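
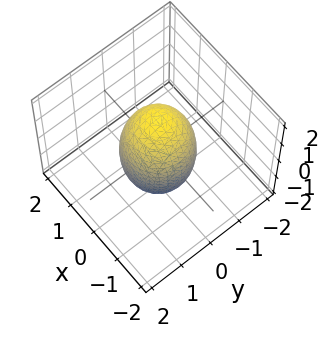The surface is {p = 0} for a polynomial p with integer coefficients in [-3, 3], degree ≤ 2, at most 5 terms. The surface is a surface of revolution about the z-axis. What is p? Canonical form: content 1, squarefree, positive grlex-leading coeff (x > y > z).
1. deg p = 2. A generic line meets the surface in up to 2 points.
2. Symmetries: every cross-section ⟂ z is a circle, so x, y appear only via x² + y².
3. Against the integer gridlines: a circular section at z = 0 has radius exactly 1; among the integer gridlines, it crosses the y-axis at y ∈ {-1, 1}; the x-axis gridline crossings are at x ∈ {-1, 1}.
4. Assembling these constraints gives the stated polynomial.

3*x^2 + 3*y^2 + z^2 - 3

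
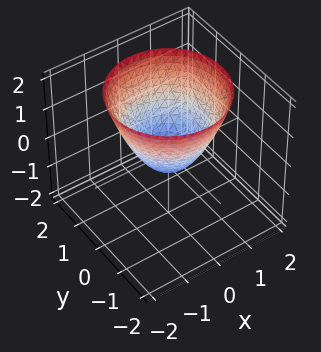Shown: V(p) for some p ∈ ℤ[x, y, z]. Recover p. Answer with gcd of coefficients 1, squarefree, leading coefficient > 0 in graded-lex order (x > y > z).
2*x^2 + 2*y^2 - 2*z - 1

(a) Degree: no degree-1 surface has this shape, so deg p = 2.
(b) Symmetries: every cross-section ⟂ z is a circle, so x, y appear only via x² + y².
(c) From the visible intercepts: a circular section at z = 2 has radius between 1 and 2.
(d) Solving for integer coefficients yields p as stated.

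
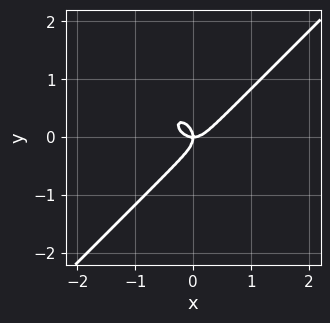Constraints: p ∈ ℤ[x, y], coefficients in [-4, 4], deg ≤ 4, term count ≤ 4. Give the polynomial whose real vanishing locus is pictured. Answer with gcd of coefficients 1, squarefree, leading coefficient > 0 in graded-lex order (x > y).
The degree is 3 — the shape is more complex than any degree-2 curve.
Observable constraints: it meets the y-axis at y = 0 (among the integer gridlines); one x-axis crossing is at x = 0.
Solving for integer coefficients yields p as stated.

2*x^3 - 2*y^3 - x*y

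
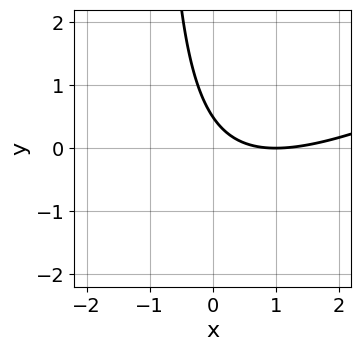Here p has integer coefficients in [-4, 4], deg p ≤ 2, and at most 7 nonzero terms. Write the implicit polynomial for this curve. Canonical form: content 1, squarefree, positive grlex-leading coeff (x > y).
x^2 - 2*x*y - 2*x - 2*y + 1

Degree: the shape is more complex than any degree-1 curve, so deg p = 2.
From the axis intercepts and sections: it meets the x-axis at x = 1 (among the integer gridlines).
Solving for integer coefficients yields p as stated.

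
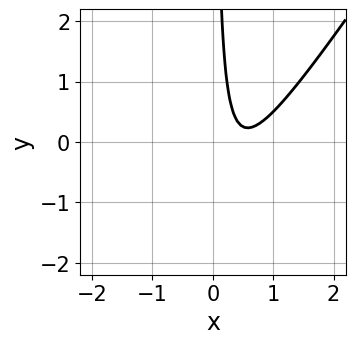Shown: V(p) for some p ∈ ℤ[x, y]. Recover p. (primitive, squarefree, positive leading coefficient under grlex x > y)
3*x^2 - 2*x*y - 3*x + 1

Degree: a generic line meets the curve in up to 2 points, so deg p = 2.
From the visible intercepts: it misses every integer gridline on the x-axis; no y-intercept at any integer in the box.
These observations pin down the coefficients.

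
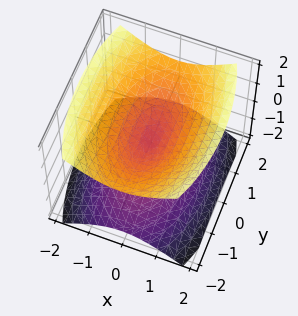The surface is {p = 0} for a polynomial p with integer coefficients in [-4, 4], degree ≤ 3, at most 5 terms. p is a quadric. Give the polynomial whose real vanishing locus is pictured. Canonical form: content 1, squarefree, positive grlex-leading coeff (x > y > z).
3*x^2 + y^2 - 3*z^2

First, the picture has 2 separate pieces.
Next, degree: a double cone through the origin; a quadric, so deg p = 2.
Next, symmetries: the z ↦ −z reflection is a symmetry, so z appears only in even powers; mirror symmetry x ↦ −x ⇒ only even powers of x; the y ↦ −y reflection is a symmetry, so y appears only in even powers.
Then, reading off the gridlines: it crosses the z-axis at the gridline z = 0; one x-axis crossing is at x = 0.
Finally, putting this together gives p.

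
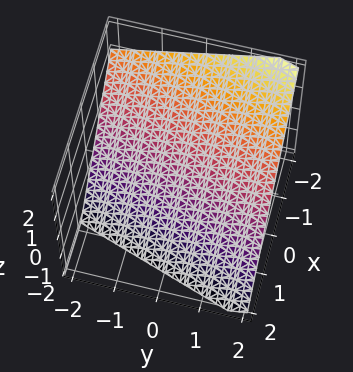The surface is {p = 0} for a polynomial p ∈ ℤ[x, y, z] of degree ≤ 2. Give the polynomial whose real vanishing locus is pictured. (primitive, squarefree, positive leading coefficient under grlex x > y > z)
3*x - y + 3*z + 2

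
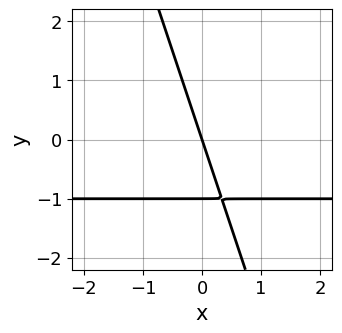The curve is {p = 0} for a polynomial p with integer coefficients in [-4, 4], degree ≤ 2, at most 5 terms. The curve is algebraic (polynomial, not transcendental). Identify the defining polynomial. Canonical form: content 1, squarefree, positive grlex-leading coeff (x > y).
3*x*y + y^2 + 3*x + y

1. Degree: no degree-1 curve has this shape, so deg p = 2.
2. Observable constraints: the y-axis gridline crossings are at y ∈ {-1, 0}; it crosses the x-axis at the gridline x = 0.
3. Solving for integer coefficients yields p as stated.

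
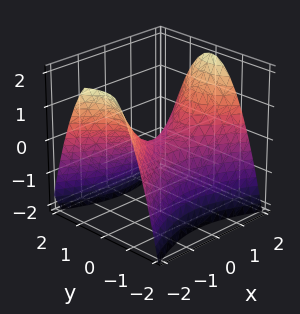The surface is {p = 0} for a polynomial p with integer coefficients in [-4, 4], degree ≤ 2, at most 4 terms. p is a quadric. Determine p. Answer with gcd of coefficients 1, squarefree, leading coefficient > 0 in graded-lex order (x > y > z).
The degree is 2 — a hyperbolic paraboloid; a quadric.
Symmetries: it's symmetric under y → −y, forcing even powers of y; the x ↦ −x reflection is a symmetry, so x appears only in even powers.
Against the integer gridlines: one x-axis crossing is at x = 0; it crosses the y-axis at the gridline y = 0.
Assembling these constraints gives the stated polynomial.

x^2 - 2*y^2 - 2*z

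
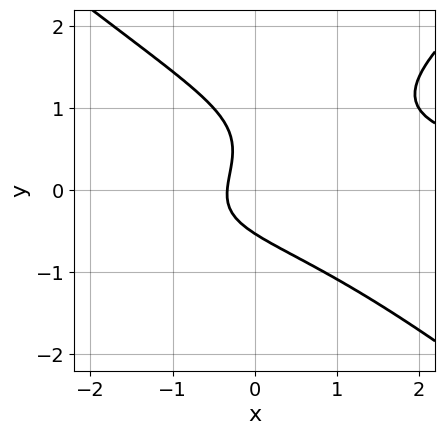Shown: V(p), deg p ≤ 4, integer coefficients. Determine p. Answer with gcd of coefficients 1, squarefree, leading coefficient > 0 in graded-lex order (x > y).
Degree: no degree-2 curve has this shape, so deg p = 3.
Matching integer coefficients to the picture gives p.

2*x^2*y - 3*y^3 + 2*y^2 - 3*x - 1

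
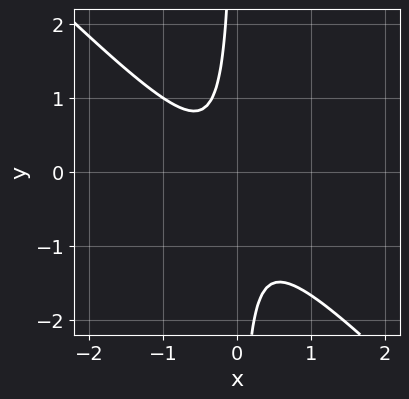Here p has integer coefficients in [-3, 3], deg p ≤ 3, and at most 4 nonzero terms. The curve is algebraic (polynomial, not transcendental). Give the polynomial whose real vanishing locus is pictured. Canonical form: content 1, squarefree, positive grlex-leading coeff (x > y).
(a) Degree: no degree-1 curve has this shape, so deg p = 2.
(b) From the axis intercepts and sections: no y-intercept at any integer in the box; the curve avoids every integer x-axis point in the box.
(c) Solving for integer coefficients yields p as stated.

3*x^2 + 3*x*y + x + 1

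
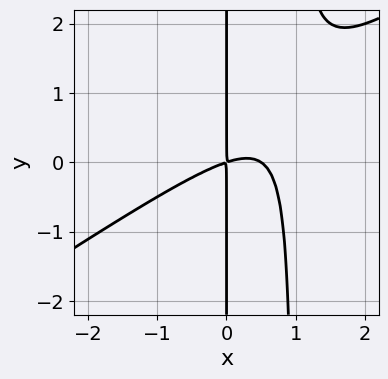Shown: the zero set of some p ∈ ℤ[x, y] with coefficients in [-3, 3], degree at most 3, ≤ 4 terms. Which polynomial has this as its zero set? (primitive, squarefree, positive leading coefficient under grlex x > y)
Degree: the shape is more complex than any degree-2 curve, so deg p = 3.
Reading off the gridlines: the visible y-axis segment lies entirely on the curve.
Matching integer coefficients to the picture gives p.

2*x^3 - 3*x^2*y - x^2 + 3*x*y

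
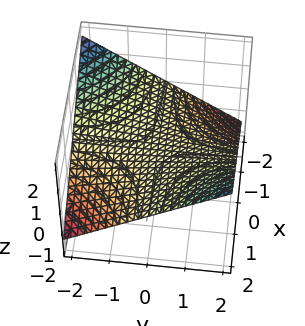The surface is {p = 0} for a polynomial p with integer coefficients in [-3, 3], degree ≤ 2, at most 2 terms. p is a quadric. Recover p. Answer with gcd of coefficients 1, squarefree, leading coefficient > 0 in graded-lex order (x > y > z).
First, deg p = 2. A hyperbolic paraboloid; a quadric.
Next, from the axis intercepts and sections: every point of the y-axis in the box is on the surface; the visible x-axis segment lies entirely on the surface; it meets the z-axis at z = 0 (among the integer gridlines).
Finally, solving for integer coefficients yields p as stated.

x*y - 3*z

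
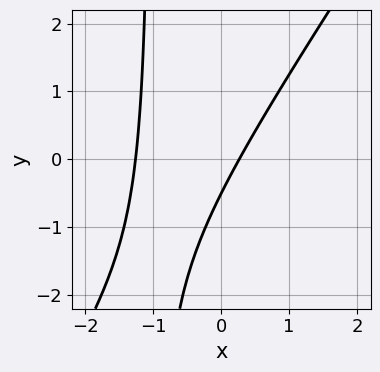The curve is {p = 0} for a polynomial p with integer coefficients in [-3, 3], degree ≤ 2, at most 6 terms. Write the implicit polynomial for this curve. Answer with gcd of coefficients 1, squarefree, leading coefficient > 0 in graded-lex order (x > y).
First, degree: the shape is more complex than any degree-1 curve, so deg p = 2.
Finally, matching integer coefficients to the picture gives p.

3*x^2 - 2*x*y + 3*x - 2*y - 1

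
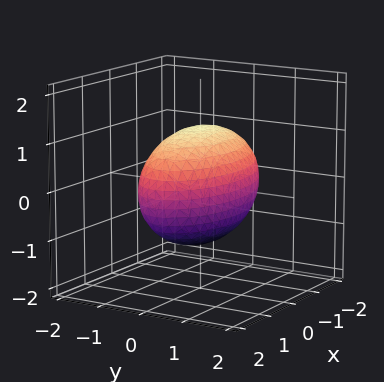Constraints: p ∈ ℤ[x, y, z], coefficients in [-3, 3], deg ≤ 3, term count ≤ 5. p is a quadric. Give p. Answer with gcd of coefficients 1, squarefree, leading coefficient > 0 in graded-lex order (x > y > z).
x^2 + 3*y^2 + 2*z^2 - 3

First, degree: bounded and convex; a quadric, so deg p = 2.
Next, symmetries: mirror symmetry x ↦ −x ⇒ only even powers of x; the z ↦ −z reflection is a symmetry, so z appears only in even powers; mirror symmetry y ↦ −y ⇒ only even powers of y.
Then, against the integer gridlines: the y-axis gridline crossings are at y ∈ {-1, 1}.
Finally, assembling these constraints gives the stated polynomial.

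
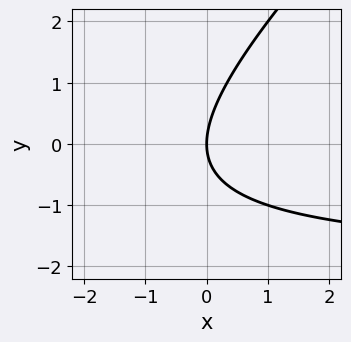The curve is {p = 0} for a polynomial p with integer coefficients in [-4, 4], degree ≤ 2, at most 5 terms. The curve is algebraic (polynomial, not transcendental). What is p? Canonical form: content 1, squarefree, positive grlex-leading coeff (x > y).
The degree is 2 — a generic line meets the curve in up to 2 points.
Reading off the gridlines: it crosses the x-axis at the gridline x = 0; it crosses the y-axis at the gridline y = 0.
Solving for integer coefficients yields p as stated.

x*y - y^2 + 2*x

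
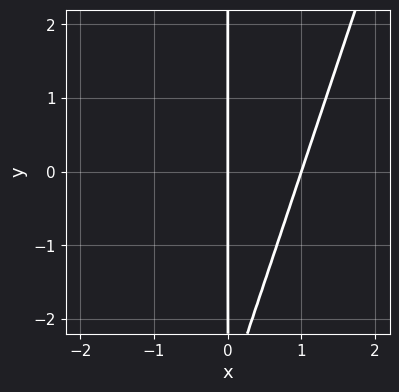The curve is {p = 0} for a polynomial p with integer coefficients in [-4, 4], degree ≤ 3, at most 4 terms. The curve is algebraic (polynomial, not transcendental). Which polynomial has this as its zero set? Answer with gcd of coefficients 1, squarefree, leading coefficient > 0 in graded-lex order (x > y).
1. Degree: a generic line meets the curve in up to 2 points, so deg p = 2.
2. From the visible intercepts: the x-axis gridline crossings are at x ∈ {0, 1}; the visible y-axis segment lies entirely on the curve.
3. Solving for integer coefficients yields p as stated.

3*x^2 - x*y - 3*x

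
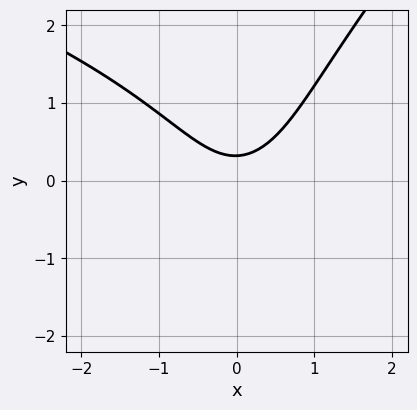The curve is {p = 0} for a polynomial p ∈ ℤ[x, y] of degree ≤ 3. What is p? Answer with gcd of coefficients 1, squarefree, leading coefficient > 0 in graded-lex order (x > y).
Degree: a generic line meets the curve in up to 3 points, so deg p = 3.
Against the integer gridlines: the curve avoids every integer x-axis point in the box.
Putting this together gives p.

x*y^2 - y^3 + 3*x^2 - 3*y + 1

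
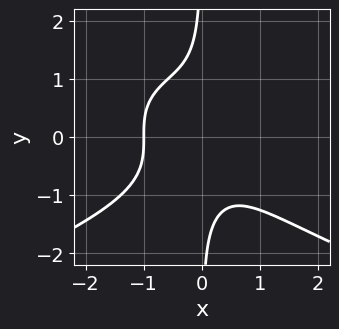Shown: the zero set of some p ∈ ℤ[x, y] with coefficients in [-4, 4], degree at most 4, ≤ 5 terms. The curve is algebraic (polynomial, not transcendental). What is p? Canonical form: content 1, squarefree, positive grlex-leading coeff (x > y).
3*x*y^3 + 3*x^3 + x^2 + 2

1. deg p = 4.
2. Reading off the gridlines: one x-axis crossing is at x = -1; it misses every integer gridline on the y-axis.
3. Solving for integer coefficients yields p as stated.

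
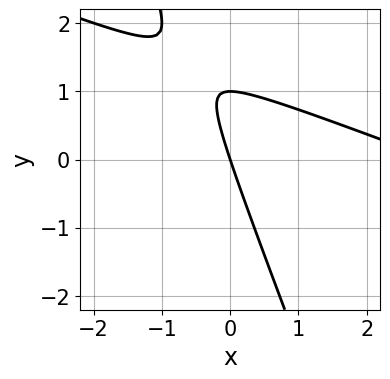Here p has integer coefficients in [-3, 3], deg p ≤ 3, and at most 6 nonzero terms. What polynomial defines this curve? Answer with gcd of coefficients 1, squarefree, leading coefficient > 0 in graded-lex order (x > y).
deg p = 2. The shape is more complex than any degree-1 curve.
Against the integer gridlines: the y-axis gridline crossings are at y ∈ {0, 1}; it meets the x-axis at x = 0 (among the integer gridlines).
Solving for integer coefficients yields p as stated.

x^2 + 3*x*y + y^2 - 3*x - y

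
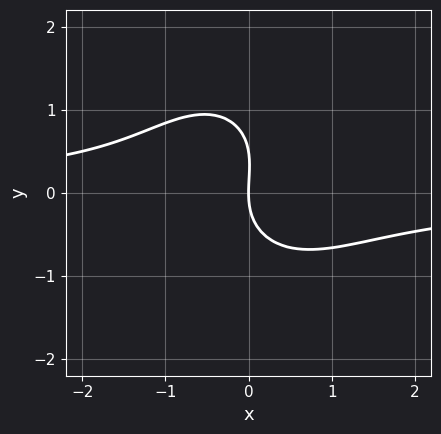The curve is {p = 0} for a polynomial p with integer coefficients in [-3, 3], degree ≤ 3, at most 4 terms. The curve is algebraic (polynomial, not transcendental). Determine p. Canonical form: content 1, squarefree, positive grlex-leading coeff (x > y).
3*x^2*y + 2*y^3 - y^2 + 3*x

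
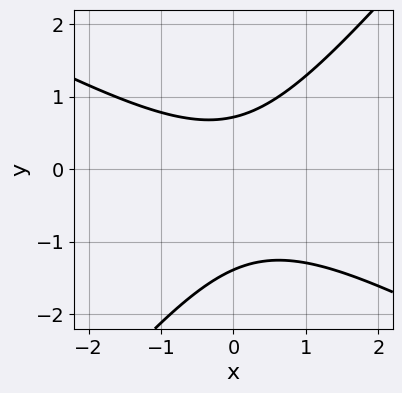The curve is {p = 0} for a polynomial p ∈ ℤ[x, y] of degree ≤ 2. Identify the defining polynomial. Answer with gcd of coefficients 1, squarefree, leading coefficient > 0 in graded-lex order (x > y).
1. Degree: the shape is more complex than any degree-1 curve, so deg p = 2.
2. From the visible intercepts: the curve avoids every integer x-axis point in the box.
3. Putting this together gives p.

2*x^2 + 2*x*y - 3*y^2 - 2*y + 3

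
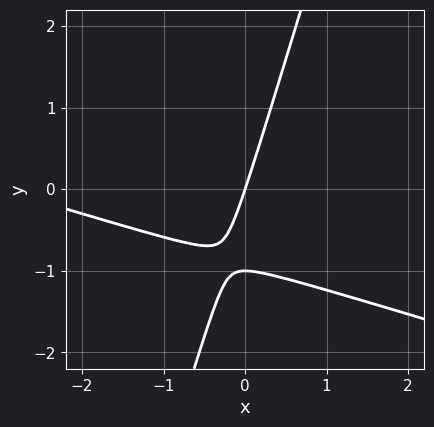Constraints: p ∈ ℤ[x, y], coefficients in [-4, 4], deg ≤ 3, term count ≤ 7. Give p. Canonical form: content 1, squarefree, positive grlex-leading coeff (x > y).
x^2 + 3*x*y - y^2 + 3*x - y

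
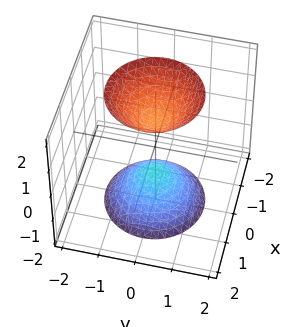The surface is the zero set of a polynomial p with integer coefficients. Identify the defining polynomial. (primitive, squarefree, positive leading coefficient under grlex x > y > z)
2*x^2 + 2*y^2 - z^2 + 1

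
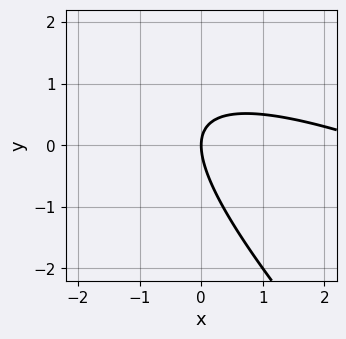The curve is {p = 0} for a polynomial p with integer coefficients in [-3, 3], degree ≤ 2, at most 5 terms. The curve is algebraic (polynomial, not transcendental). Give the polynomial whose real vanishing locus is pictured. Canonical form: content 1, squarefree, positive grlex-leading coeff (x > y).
x^2 + 3*x*y + 2*y^2 - 3*x

First, deg p = 2.
Then, checking where it meets the axes: it meets the x-axis at x = 0 (among the integer gridlines); one y-axis crossing is at y = 0.
Finally, solving for integer coefficients yields p as stated.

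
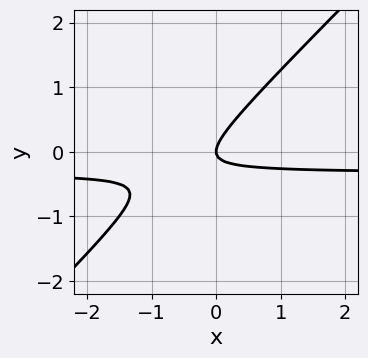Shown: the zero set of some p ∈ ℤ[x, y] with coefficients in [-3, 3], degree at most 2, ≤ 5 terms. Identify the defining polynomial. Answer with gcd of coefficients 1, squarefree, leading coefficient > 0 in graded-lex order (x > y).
1. Degree: a generic line meets the curve in up to 2 points, so deg p = 2.
2. From the axis intercepts and sections: one y-axis crossing is at y = 0; it crosses the x-axis at the gridline x = 0.
3. These observations pin down the coefficients.

3*x*y - 3*y^2 + x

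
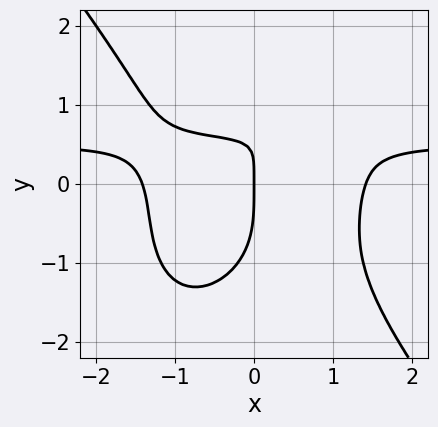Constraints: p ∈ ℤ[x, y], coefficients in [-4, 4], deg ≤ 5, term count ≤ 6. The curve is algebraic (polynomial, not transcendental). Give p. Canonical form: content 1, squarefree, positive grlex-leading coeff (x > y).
2*x^3*y + y^4 - x^3 - 3*x*y + 2*x

1. deg p = 4. A generic line meets the curve in up to 4 points.
2. Checking where it meets the axes: one x-axis crossing is at x = 0; it crosses the y-axis at the gridline y = 0.
3. Fitting integer coefficients to these (and the overall shape) gives p.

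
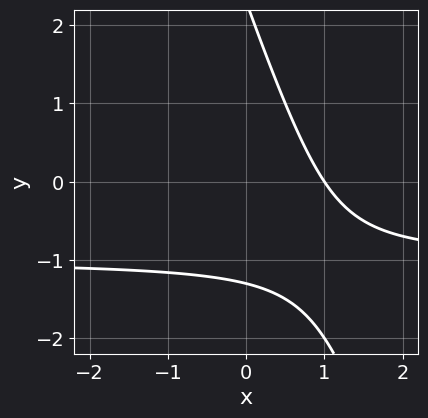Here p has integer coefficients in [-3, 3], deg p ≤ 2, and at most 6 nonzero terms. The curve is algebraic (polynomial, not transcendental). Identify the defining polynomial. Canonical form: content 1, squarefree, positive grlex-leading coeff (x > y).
3*x*y + y^2 + 3*x - y - 3

First, deg p = 2.
Next, observable constraints: one x-axis crossing is at x = 1.
Finally, the integer polynomial consistent with all of this is the stated p.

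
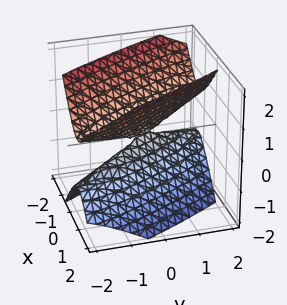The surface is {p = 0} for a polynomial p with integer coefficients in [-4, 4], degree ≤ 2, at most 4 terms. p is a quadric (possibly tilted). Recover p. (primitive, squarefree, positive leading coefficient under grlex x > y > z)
1. The picture has 2 separate pieces.
2. deg p = 2.
3. From the visible intercepts: it crosses the z-axis at the gridline z = 0; it crosses the y-axis at the gridline y = 0; one x-axis crossing is at x = 0.
4. Assembling these constraints gives the stated polynomial.

3*x^2 + 3*x*y + y^2 - 2*z^2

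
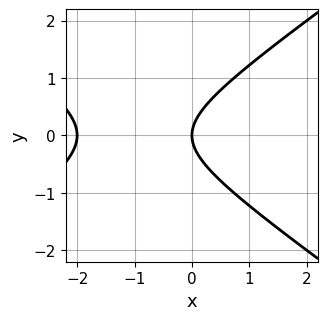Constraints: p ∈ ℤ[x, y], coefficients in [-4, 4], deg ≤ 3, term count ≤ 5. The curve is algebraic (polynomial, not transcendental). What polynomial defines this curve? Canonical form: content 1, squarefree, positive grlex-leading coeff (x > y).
1. Degree: a generic line meets the curve in up to 2 points, so deg p = 2.
2. Symmetries: it's symmetric under y → −y, forcing even powers of y.
3. Observable constraints: among the integer gridlines, it crosses the x-axis at x ∈ {-2, 0}; it crosses the y-axis at the gridline y = 0.
4. Solving for integer coefficients yields p as stated.

x^2 - 2*y^2 + 2*x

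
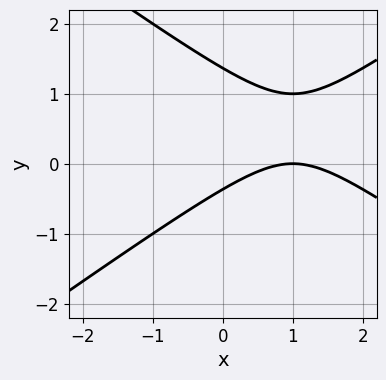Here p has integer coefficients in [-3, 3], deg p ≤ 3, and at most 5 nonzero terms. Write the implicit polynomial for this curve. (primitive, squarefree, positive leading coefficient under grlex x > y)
x^2 - 2*y^2 - 2*x + 2*y + 1

The degree is 2 — a generic line meets the curve in up to 2 points.
From the visible intercepts: one x-axis crossing is at x = 1.
Assembling these constraints gives the stated polynomial.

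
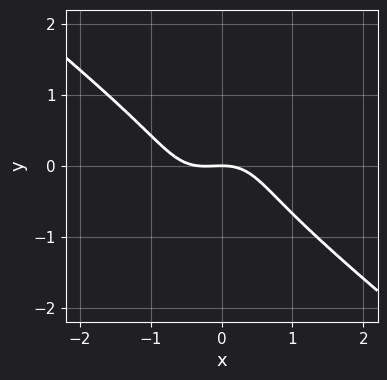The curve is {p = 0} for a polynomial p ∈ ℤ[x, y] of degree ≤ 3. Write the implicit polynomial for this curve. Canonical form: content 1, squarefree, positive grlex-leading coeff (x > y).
3*x^3 - 3*x*y^2 + 2*y^3 + x^2 + 3*y

First, deg p = 3.
Then, observable constraints: it meets the x-axis at x = 0 (among the integer gridlines); it crosses the y-axis at the gridline y = 0.
Finally, putting this together gives p.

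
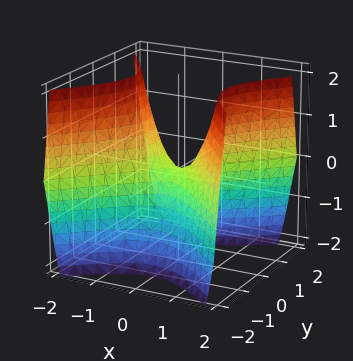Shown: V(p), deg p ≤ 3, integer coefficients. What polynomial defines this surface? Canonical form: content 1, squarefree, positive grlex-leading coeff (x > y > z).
3*x^2 - 3*y^2 - 2*z

(a) The degree is 2 — a hyperbolic paraboloid; a quadric.
(b) Symmetries: it's symmetric under y → −y, forcing even powers of y; it's symmetric under x → −x, forcing even powers of x.
(c) Observable constraints: it meets the y-axis at y = 0 (among the integer gridlines); one x-axis crossing is at x = 0; it meets the z-axis at z = 0 (among the integer gridlines).
(d) Together with the visible shape, these determine p as stated.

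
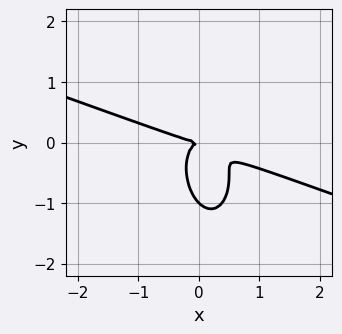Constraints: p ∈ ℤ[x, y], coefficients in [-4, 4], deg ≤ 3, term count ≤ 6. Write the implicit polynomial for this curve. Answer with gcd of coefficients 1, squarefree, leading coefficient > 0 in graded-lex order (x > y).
First, deg p = 3.
Next, reading off the gridlines: the y-axis gridline crossings are at y ∈ {-1, 0}; one x-axis crossing is at x = 0.
Finally, putting this together gives p.

x^3 + 3*x^2*y + x*y^2 + y^3 + y^2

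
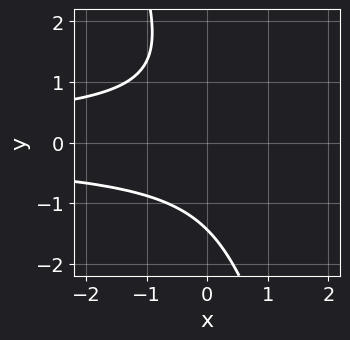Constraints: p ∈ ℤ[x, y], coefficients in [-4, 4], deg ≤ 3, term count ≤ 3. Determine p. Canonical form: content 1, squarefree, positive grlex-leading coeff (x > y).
(a) deg p = 3.
(b) Checking where it meets the axes: no x-intercept at any integer in the box.
(c) Fitting integer coefficients to these (and the overall shape) gives p.

3*x*y^2 + y^3 + 3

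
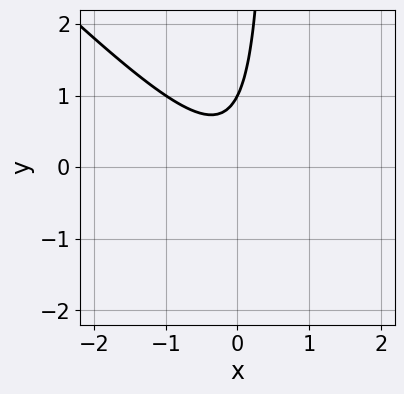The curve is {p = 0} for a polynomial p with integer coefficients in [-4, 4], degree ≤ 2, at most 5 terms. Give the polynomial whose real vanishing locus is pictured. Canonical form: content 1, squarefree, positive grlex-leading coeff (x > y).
1. Degree: no degree-1 curve has this shape, so deg p = 2.
2. From the visible intercepts: it crosses the y-axis at the gridline y = 1; no x-intercept at any integer in the box.
3. Fitting integer coefficients to these (and the overall shape) gives p.

2*x^2 + 2*x*y - y + 1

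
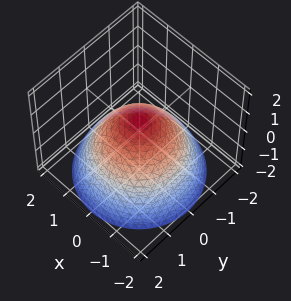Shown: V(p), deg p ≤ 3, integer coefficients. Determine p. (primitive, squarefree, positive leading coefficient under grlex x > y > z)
(a) Degree: a generic line meets the surface in up to 2 points, so deg p = 2.
(b) Symmetries: the z-axis is an axis of rotation, so x and y enter only as x² + y².
(c) Against the integer gridlines: a circular section at z = 0 has radius exactly 1; the x-axis gridline crossings are at x ∈ {-1, 1}.
(d) Solving for integer coefficients yields p as stated. Check: (0, 1, 0) on the y-axis lies on the surface, and p(0, 1, 0) = 0. ✓

2*x^2 + 2*y^2 + 3*z - 2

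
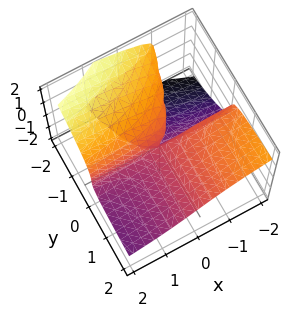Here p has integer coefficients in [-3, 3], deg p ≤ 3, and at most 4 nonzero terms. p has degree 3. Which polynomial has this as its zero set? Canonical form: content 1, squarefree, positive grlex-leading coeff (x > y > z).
(a) The degree is 3 — no degree-2 surface has this shape.
(b) From the axis intercepts and sections: the visible x-axis segment lies entirely on the surface; every point of the y-axis in the box is on the surface.
(c) Putting this together gives p.

2*z^3 + 2*x*y + 3*y*z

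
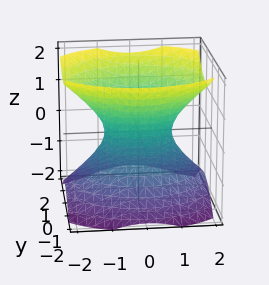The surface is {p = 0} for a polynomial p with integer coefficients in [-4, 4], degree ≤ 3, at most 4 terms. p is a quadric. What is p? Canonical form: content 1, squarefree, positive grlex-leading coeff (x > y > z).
2*x^2 + 3*y^2 - 3*z^2 - 2

deg p = 2. An hourglass — one-sheet hyperboloid; a quadric.
Symmetries: it's symmetric under y → −y, forcing even powers of y; mirror symmetry z ↦ −z ⇒ only even powers of z; it's symmetric under x → −x, forcing even powers of x.
Against the integer gridlines: the surface avoids every integer z-axis point in the box; the x-axis gridline crossings are at x ∈ {-1, 1}.
Together with the visible shape, these determine p as stated.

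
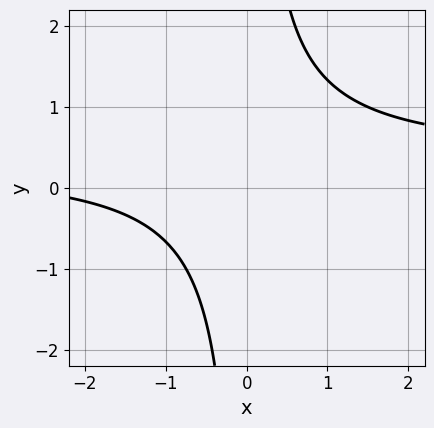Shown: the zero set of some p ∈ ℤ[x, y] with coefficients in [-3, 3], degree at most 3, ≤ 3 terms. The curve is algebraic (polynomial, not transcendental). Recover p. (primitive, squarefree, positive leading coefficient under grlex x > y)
First, the degree is 2 — a generic line meets the curve in up to 2 points.
Then, observable constraints: the curve avoids every integer x-axis point in the box; no y-intercept at any integer in the box.
Finally, solving for integer coefficients yields p as stated.

3*x*y - x - 3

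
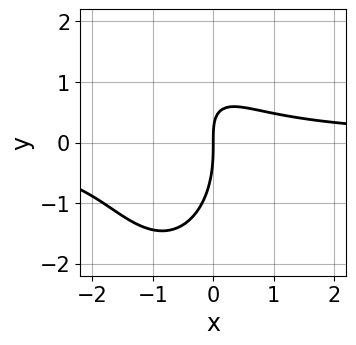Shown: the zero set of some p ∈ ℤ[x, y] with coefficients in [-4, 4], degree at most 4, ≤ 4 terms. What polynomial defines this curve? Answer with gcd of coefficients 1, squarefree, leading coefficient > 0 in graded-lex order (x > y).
3*x^2*y + y^3 + 3*x*y - 3*x

1. Degree: a generic line meets the curve in up to 3 points, so deg p = 3.
2. From the axis intercepts and sections: it crosses the x-axis at the gridline x = 0; one y-axis crossing is at y = 0.
3. Together with the visible shape, these determine p as stated.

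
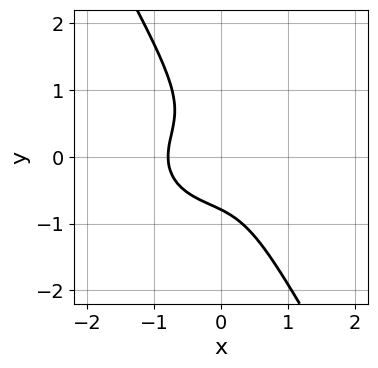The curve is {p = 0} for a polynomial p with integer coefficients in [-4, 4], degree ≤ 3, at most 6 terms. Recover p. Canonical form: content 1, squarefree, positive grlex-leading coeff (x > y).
2*x^3 + 3*x*y^2 + 2*y^3 + 1

First, the degree is 3 — the shape is more complex than any degree-2 curve.
Finally, putting this together gives p.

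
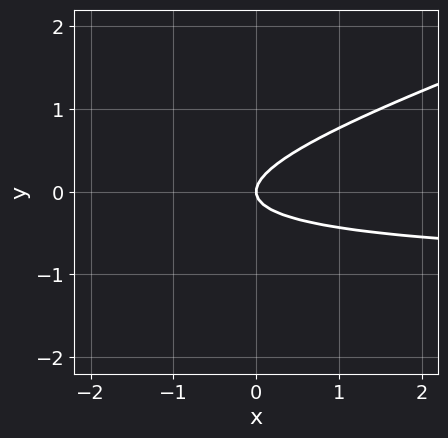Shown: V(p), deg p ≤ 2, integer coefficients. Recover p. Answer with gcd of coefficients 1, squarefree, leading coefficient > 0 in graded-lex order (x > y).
(a) Degree: a generic line meets the curve in up to 2 points, so deg p = 2.
(b) Against the integer gridlines: it crosses the y-axis at the gridline y = 0; one x-axis crossing is at x = 0.
(c) These observations pin down the coefficients.

x*y - 3*y^2 + x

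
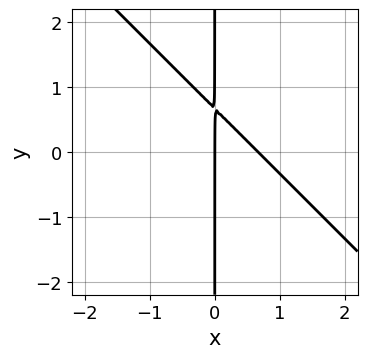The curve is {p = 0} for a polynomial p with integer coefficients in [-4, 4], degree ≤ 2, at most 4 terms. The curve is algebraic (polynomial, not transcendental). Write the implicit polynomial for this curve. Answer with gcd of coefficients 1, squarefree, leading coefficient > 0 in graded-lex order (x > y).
3*x^2 + 3*x*y - 2*x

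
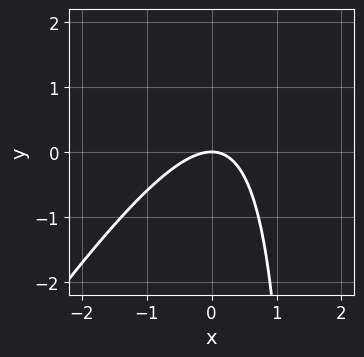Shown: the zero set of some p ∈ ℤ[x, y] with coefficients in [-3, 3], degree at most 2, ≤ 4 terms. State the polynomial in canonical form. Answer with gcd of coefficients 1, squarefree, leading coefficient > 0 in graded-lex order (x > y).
First, deg p = 2. The shape is more complex than any degree-1 curve.
Next, reading off the gridlines: one y-axis crossing is at y = 0; one x-axis crossing is at x = 0.
Finally, matching integer coefficients to the picture gives p.

3*x^2 - 2*x*y + 3*y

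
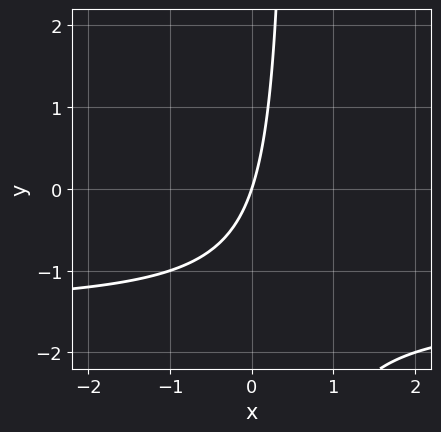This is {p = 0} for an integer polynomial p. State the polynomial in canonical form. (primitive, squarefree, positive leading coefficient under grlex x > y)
deg p = 2. The shape is more complex than any degree-1 curve.
From the visible intercepts: it crosses the y-axis at the gridline y = 0; it crosses the x-axis at the gridline x = 0.
Together with the visible shape, these determine p as stated.

2*x*y + 3*x - y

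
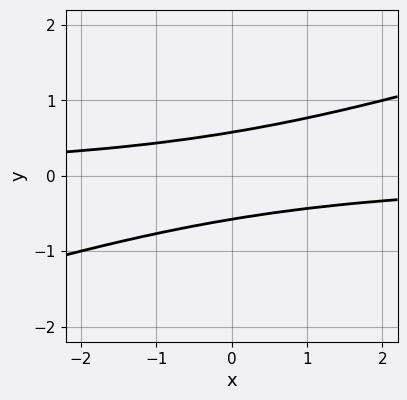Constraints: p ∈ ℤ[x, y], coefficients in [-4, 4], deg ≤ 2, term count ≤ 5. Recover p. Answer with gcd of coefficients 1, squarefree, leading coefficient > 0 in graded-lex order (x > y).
x*y - 3*y^2 + 1

Degree: no degree-1 curve has this shape, so deg p = 2.
Reading off the gridlines: the curve avoids every integer x-axis point in the box.
Putting this together gives p.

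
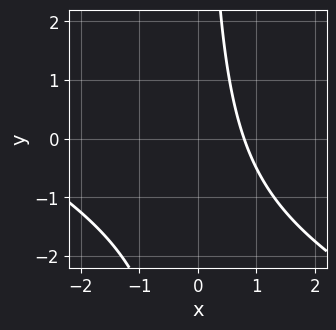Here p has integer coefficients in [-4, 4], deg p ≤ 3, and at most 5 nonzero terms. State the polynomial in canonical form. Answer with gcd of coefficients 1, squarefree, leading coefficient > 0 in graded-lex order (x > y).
(a) deg p = 2.
(b) Reading off the gridlines: the curve avoids every integer y-axis point in the box.
(c) Fitting integer coefficients to these (and the overall shape) gives p.

x^2 + 2*x*y + 3*x - 3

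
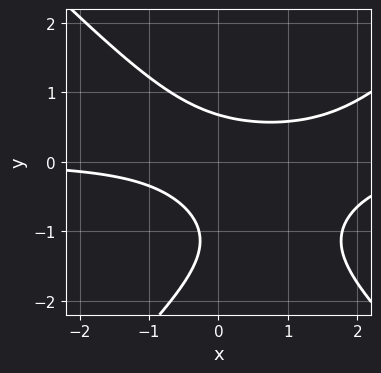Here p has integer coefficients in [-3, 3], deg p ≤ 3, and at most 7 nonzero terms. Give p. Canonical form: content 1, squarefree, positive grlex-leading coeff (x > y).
deg p = 3. No degree-2 curve has this shape.
Checking where it meets the axes: the curve avoids every integer x-axis point in the box.
Matching integer coefficients to the picture gives p.

2*x^2*y - 2*y^3 - 3*x*y - 3*y^2 + 2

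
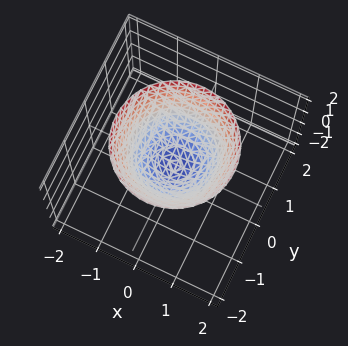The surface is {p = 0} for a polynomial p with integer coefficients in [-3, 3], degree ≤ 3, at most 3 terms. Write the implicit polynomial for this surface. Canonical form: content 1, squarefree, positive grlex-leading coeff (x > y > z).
1. Degree: a single bowl opening along one axis; a quadric, so deg p = 2.
2. Symmetry: every cross-section ⟂ z is a circle, so x, y appear only via x² + y².
3. From the visible intercepts: it crosses the x-axis at the gridline x = 0; a circular section at z = 2 has radius between 1 and 2; it crosses the z-axis at the gridline z = 0.
4. The integer polynomial consistent with all of this is the stated p.

x^2 + y^2 - z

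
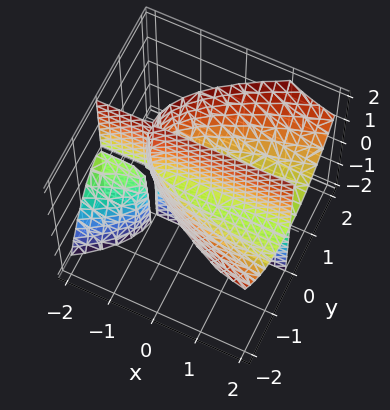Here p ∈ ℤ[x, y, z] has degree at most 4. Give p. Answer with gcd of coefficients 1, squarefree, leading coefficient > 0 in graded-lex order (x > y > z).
The picture has 3 separate pieces. They look like related sheets of one shape, so recover p as a whole.
The degree is 3 — the shape is more complex than any degree-2 surface.
Against the integer gridlines: every point of the z-axis in the box is on the surface; it crosses the y-axis at the gridline y = 0.
The integer polynomial consistent with all of this is the stated p. Check: (-2, 0, 0) on the x-axis lies on the surface, and p(-2, 0, 0) = 0. ✓

x*y*z - y^3 + y*z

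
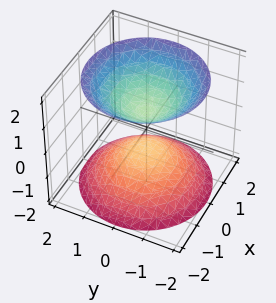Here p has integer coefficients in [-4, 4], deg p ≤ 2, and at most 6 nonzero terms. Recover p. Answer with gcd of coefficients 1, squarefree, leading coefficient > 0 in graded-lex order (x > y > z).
The picture has 2 separate pieces.
Degree: the shape is more complex than any degree-1 surface, so deg p = 2.
By symmetry, every cross-section ⟂ z is a circle, so x, y appear only via x² + y².
Against the integer gridlines: it misses every integer gridline on the y-axis; no x-intercept at any integer in the box; a circular section at z = -2 has radius between 1 and 2.
These observations pin down the coefficients.

2*x^2 + 2*y^2 - 2*z^2 + 1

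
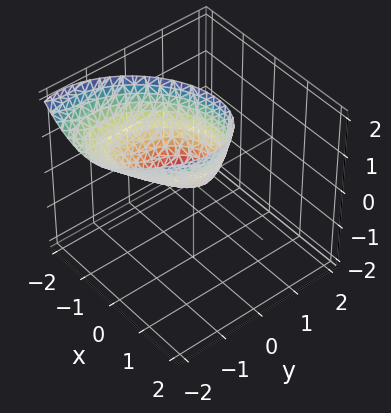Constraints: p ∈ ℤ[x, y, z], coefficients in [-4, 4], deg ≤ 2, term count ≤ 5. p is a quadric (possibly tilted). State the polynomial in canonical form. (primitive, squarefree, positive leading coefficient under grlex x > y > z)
The degree is 2 — a generic line meets the surface in up to 2 points.
From the axis intercepts and sections: it crosses the z-axis at the gridline z = 0; it meets the y-axis at y = 0 (among the integer gridlines); it meets the x-axis at x = 0 (among the integer gridlines).
These observations pin down the coefficients.

3*x^2 - 2*x*y + 3*y^2 + 3*y*z - 2*z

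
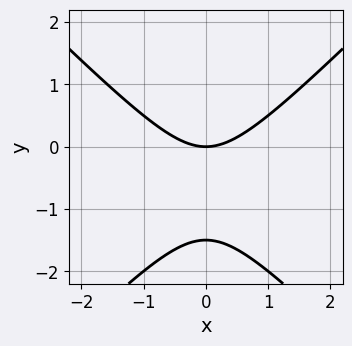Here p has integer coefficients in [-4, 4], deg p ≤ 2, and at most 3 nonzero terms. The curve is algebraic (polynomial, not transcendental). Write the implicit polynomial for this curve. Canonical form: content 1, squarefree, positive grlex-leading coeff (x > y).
2*x^2 - 2*y^2 - 3*y

First, deg p = 2. No degree-1 curve has this shape.
Then, symmetries: it's symmetric under x → −x, forcing even powers of x.
Then, against the integer gridlines: it crosses the x-axis at the gridline x = 0; it meets the y-axis at y = 0 (among the integer gridlines).
Finally, together with the visible shape, these determine p as stated.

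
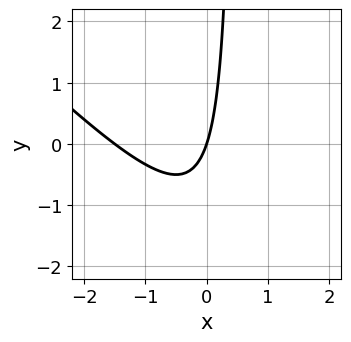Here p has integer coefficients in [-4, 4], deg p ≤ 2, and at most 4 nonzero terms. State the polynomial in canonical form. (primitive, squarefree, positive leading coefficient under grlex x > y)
2*x^2 + 2*x*y + 3*x - y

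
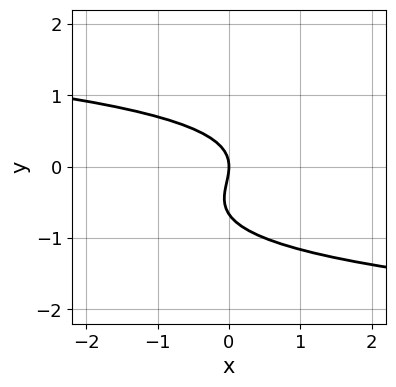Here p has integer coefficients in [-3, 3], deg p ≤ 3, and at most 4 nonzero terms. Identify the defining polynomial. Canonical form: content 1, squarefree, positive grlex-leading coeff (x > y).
First, the degree is 3 — a generic line meets the curve in up to 3 points.
Next, from the axis intercepts and sections: it meets the y-axis at y = 0 (among the integer gridlines); it meets the x-axis at x = 0 (among the integer gridlines).
Finally, putting this together gives p.

3*y^3 + 2*y^2 + 2*x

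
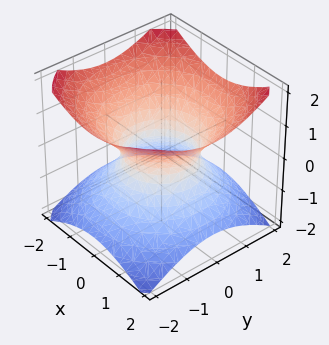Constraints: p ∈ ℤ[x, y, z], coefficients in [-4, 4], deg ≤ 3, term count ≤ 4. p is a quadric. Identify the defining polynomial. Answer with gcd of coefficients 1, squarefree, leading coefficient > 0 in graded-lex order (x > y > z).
First, the degree is 2 — one connected sheet with a waist; a quadric.
Next, symmetries: it's symmetric under z → −z, forcing even powers of z; the surface is invariant under rotation about z: p = q(x² + y², z).
Next, reading off the gridlines: no z-intercept at any integer in the box; a circular section at z = 0 has radius exactly 1; the x-axis gridline crossings are at x ∈ {-1, 1}.
Finally, together with the visible shape, these determine p as stated. Check: (0, 1, 0) on the y-axis lies on the surface, and p(0, 1, 0) = 0. ✓

2*x^2 + 2*y^2 - 3*z^2 - 2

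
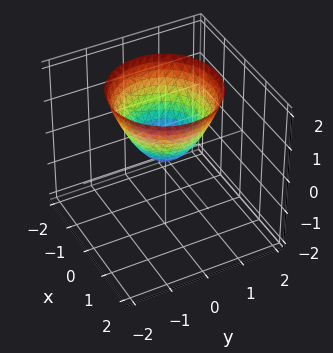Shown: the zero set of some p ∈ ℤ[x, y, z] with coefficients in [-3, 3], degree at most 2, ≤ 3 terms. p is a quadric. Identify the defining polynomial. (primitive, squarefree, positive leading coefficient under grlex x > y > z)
x^2 + y^2 - z

Degree: a paraboloid; a quadric, so deg p = 2.
Symmetries: rotational symmetry about the z-axis ⇒ p depends on x, y only through x² + y².
From the axis intercepts and sections: it meets the z-axis at z = 0 (among the integer gridlines); it crosses the y-axis at the gridline y = 0; it crosses the x-axis at the gridline x = 0; a circular section at z = 1 has radius exactly 1.
The integer polynomial consistent with all of this is the stated p.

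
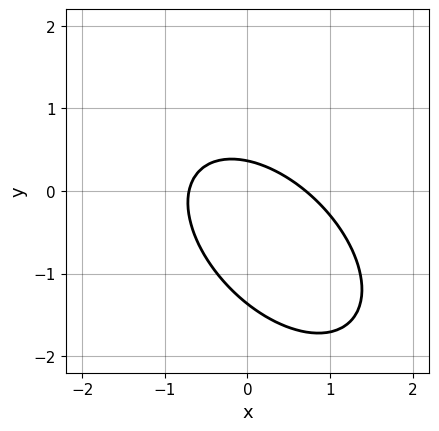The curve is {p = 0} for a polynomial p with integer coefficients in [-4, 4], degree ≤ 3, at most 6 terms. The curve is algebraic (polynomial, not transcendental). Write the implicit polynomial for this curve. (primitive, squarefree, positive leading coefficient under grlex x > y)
(a) Degree: no degree-1 curve has this shape, so deg p = 2.
(b) Matching integer coefficients to the picture gives p.

2*x^2 + 2*x*y + 2*y^2 + 2*y - 1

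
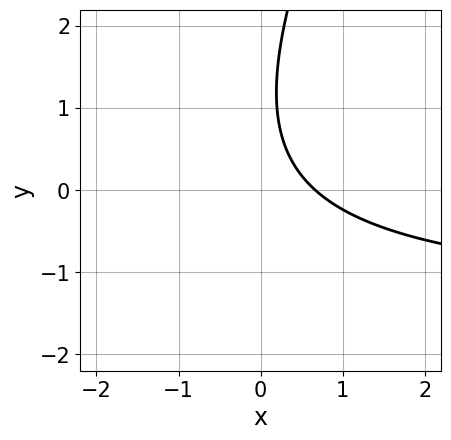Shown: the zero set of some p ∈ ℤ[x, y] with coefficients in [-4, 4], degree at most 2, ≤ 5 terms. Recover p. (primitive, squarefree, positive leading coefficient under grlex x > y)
2*x*y - y^2 + 3*x + 2*y - 2

(a) The degree is 2 — no degree-1 curve has this shape.
(b) From the visible intercepts: the curve avoids every integer y-axis point in the box.
(c) Putting this together gives p.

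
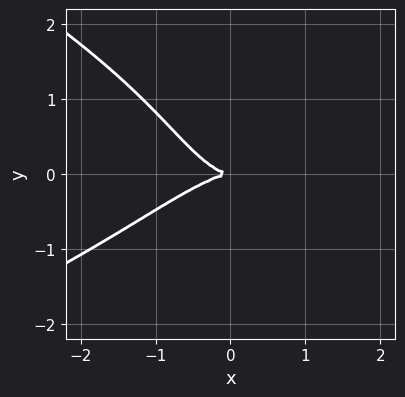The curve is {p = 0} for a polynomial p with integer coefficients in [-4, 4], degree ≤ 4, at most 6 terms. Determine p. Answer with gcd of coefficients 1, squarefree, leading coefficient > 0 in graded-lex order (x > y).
y^4 + x^3 - x^2*y + 2*y^2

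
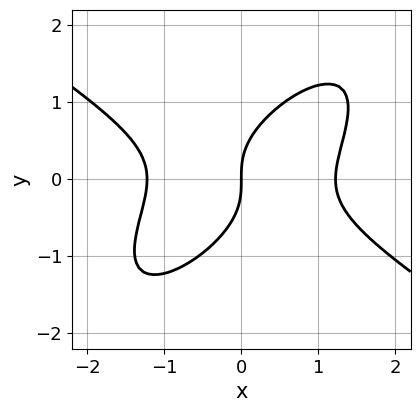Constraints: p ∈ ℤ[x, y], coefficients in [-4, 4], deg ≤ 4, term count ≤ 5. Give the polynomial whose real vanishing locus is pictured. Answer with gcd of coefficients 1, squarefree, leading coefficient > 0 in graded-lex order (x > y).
The degree is 3 — no degree-2 curve has this shape.
From the visible intercepts: one y-axis crossing is at y = 0; one x-axis crossing is at x = 0.
These observations pin down the coefficients.

2*x^3 - 3*x*y^2 + 3*y^3 - 3*x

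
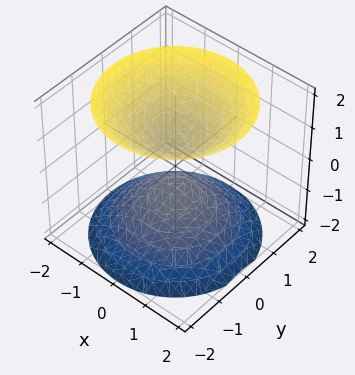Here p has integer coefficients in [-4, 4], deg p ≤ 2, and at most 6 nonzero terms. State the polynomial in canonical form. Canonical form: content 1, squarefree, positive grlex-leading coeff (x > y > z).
2*x^2 + 2*y^2 - 2*z^2 + 1

1. The picture has 2 separate pieces. Treating them together as one polynomial.
2. deg p = 2. The shape is more complex than any degree-1 surface.
3. By symmetry, every cross-section ⟂ z is a circle, so x, y appear only via x² + y².
4. From the axis intercepts and sections: the surface avoids every integer x-axis point in the box; no y-intercept at any integer in the box; a circular section at z = 2 has radius between 1 and 2.
5. Putting this together gives p.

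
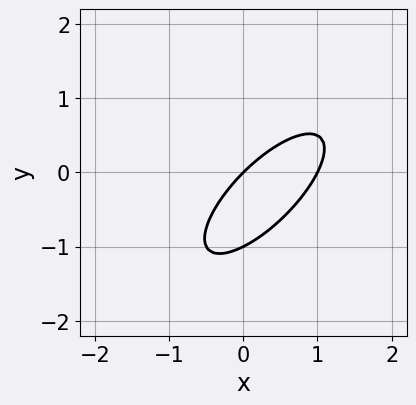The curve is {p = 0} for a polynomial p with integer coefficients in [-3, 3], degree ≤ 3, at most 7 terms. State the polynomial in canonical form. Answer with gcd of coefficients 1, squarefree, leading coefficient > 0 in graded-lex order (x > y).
First, deg p = 2. No degree-1 curve has this shape.
Then, observable constraints: among the integer gridlines, it crosses the y-axis at y ∈ {-1, 0}; the x-axis gridline crossings are at x ∈ {0, 1}.
Finally, these observations pin down the coefficients.

2*x^2 - 3*x*y + 2*y^2 - 2*x + 2*y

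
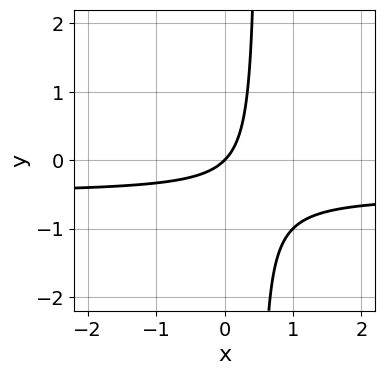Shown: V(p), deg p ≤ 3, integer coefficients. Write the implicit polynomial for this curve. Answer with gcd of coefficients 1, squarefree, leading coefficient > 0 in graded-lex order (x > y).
First, the degree is 2 — a generic line meets the curve in up to 2 points.
Next, checking where it meets the axes: it meets the y-axis at y = 0 (among the integer gridlines); one x-axis crossing is at x = 0.
Finally, the integer polynomial consistent with all of this is the stated p.

2*x*y + x - y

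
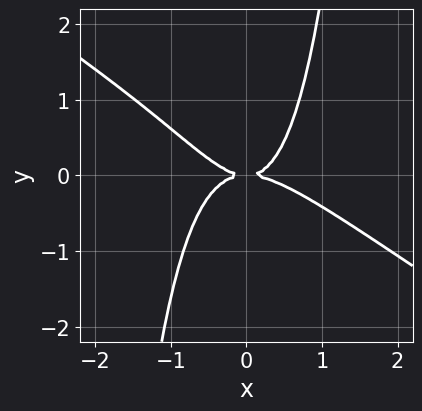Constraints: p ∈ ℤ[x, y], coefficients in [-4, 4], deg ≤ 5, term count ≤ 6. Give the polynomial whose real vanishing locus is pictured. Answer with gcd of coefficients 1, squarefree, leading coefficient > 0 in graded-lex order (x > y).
2*x^4 + 3*x^3*y + x^2*y - 2*y^2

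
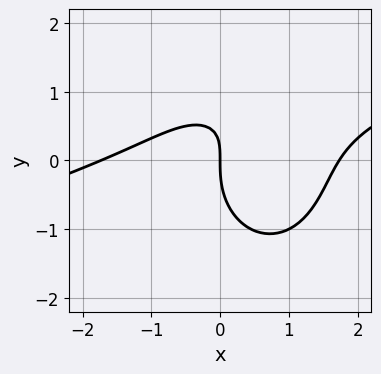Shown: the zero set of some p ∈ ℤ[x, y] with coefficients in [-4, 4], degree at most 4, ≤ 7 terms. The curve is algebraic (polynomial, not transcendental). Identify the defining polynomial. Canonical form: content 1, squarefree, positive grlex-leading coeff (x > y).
x^3 - 3*x^2*y - 2*y^3 + 3*x*y - 3*x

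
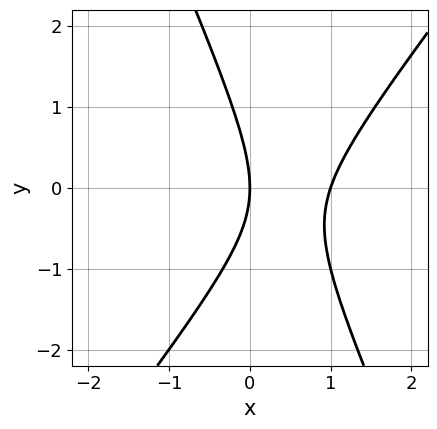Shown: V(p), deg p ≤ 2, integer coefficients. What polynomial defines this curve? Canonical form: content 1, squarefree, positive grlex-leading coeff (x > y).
3*x^2 - x*y - y^2 - 3*x

First, the degree is 2 — no degree-1 curve has this shape.
Next, checking where it meets the axes: one y-axis crossing is at y = 0; among the integer gridlines, it crosses the x-axis at x ∈ {0, 1}.
Finally, these observations pin down the coefficients.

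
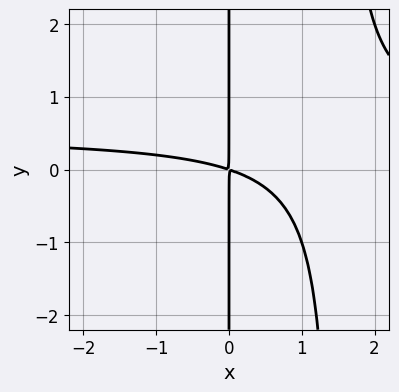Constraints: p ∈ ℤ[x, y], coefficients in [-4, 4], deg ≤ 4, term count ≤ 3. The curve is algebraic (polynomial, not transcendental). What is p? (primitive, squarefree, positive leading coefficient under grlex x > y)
2*x^2*y - x^2 - 3*x*y

First, deg p = 3. A generic line meets the curve in up to 3 points.
Next, against the integer gridlines: the visible y-axis segment lies entirely on the curve.
Finally, the integer polynomial consistent with all of this is the stated p.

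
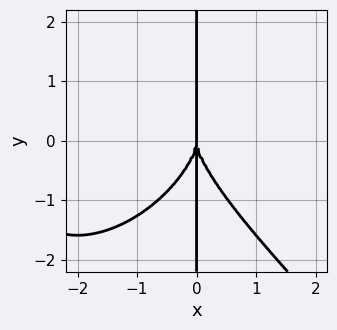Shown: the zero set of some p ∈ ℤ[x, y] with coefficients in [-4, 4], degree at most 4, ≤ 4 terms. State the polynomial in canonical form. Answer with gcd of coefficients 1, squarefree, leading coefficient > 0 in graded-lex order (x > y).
x^4 + x*y^3 + 3*x^3

First, degree: a generic line meets the curve in up to 4 points, so deg p = 4.
Next, reading off the gridlines: every point of the y-axis in the box is on the curve; one x-axis crossing is at x = 0.
Finally, solving for integer coefficients yields p as stated.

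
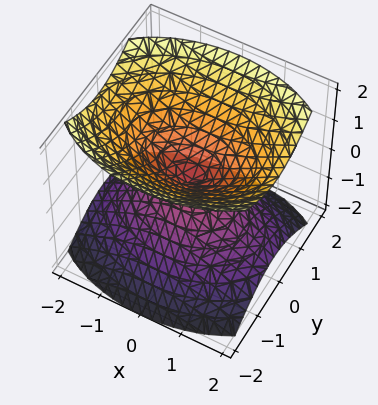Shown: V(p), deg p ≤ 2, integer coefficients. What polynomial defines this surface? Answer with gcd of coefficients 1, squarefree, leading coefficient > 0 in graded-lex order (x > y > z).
1. I count 2 distinct pieces. They look like related sheets of one shape, so recover p as a whole.
2. Degree: two nappes meeting at a single point; a quadric, so deg p = 2.
3. Symmetries: mirror symmetry z ↦ −z ⇒ only even powers of z; the y ↦ −y reflection is a symmetry, so y appears only in even powers; it's symmetric under x → −x, forcing even powers of x.
4. Checking where it meets the axes: it crosses the x-axis at the gridline x = 0; one y-axis crossing is at y = 0; one z-axis crossing is at z = 0.
5. Solving for integer coefficients yields p as stated.

x^2 + 2*y^2 - 2*z^2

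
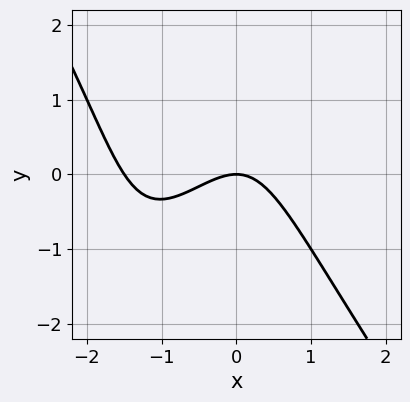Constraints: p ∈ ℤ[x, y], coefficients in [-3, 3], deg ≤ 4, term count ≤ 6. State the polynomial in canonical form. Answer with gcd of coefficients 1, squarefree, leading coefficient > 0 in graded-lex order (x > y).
First, deg p = 3. The shape is more complex than any degree-2 curve.
Then, from the axis intercepts and sections: it crosses the x-axis at the gridline x = 0; it crosses the y-axis at the gridline y = 0.
Finally, matching integer coefficients to the picture gives p.

2*x^3 - x*y^2 + 3*x^2 - y^2 + 3*y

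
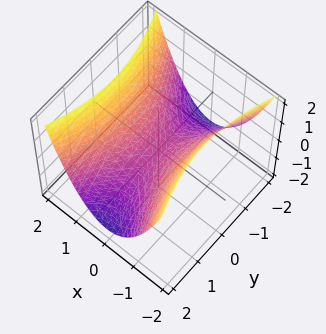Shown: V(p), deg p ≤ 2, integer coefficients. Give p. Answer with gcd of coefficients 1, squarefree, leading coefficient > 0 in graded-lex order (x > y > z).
3*x^2 - y^2 - 3*z

1. Degree: a saddle surface; a quadric, so deg p = 2.
2. Symmetries: mirror symmetry y ↦ −y ⇒ only even powers of y; it's symmetric under x → −x, forcing even powers of x.
3. Checking where it meets the axes: it crosses the x-axis at the gridline x = 0; one y-axis crossing is at y = 0; it crosses the z-axis at the gridline z = 0.
4. Assembling these constraints gives the stated polynomial.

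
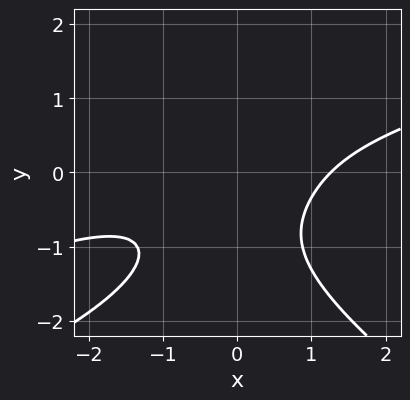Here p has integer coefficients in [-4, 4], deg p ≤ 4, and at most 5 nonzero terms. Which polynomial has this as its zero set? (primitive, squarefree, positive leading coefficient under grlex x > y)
y^4 - x^3 + 3*x^2*y + 2

1. Degree: a generic line meets the curve in up to 4 points, so deg p = 4.
2. Checking where it meets the axes: it misses every integer gridline on the y-axis.
3. Solving for integer coefficients yields p as stated.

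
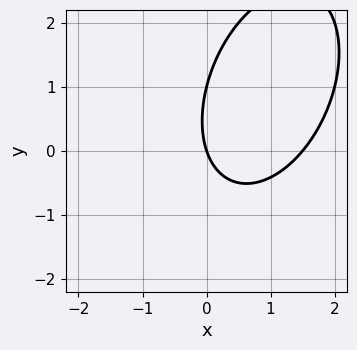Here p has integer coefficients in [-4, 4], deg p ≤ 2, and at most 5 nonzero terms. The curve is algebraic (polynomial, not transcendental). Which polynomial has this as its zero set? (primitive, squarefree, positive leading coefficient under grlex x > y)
2*x^2 - x*y + y^2 - 3*x - y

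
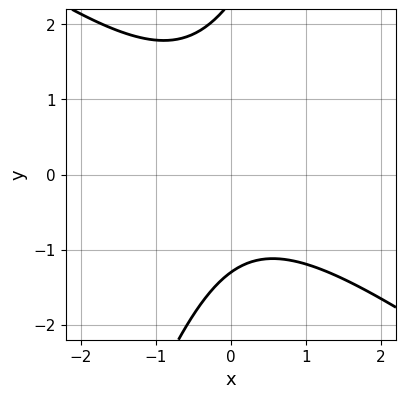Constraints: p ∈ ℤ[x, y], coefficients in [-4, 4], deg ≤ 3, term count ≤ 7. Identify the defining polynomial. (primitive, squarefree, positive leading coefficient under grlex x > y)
1. deg p = 2.
2. Observable constraints: no x-intercept at any integer in the box.
3. Together with the visible shape, these determine p as stated.

2*x^2 + 2*x*y - y^2 + y + 3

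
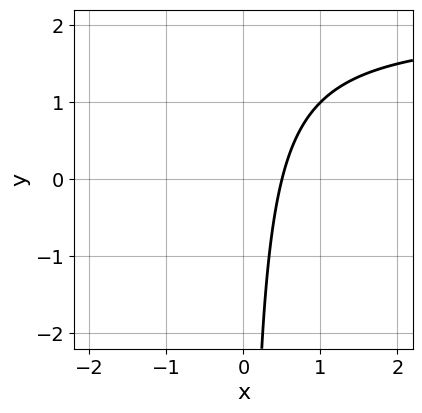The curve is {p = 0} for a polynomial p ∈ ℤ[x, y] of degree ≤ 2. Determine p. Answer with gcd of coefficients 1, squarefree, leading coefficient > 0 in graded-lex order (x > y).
x*y - 2*x + 1

First, the degree is 2 — the shape is more complex than any degree-1 curve.
Next, from the visible intercepts: no y-intercept at any integer in the box.
Finally, assembling these constraints gives the stated polynomial.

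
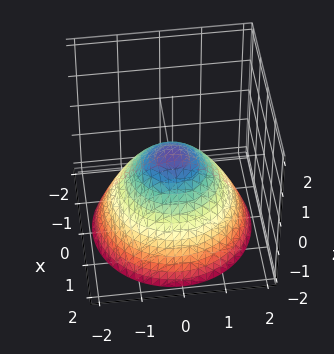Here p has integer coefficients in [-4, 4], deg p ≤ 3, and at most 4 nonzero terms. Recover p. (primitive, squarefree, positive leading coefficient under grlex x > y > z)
(a) deg p = 2.
(b) Symmetries: rotational symmetry about the z-axis ⇒ p depends on x, y only through x² + y².
(c) Reading off the gridlines: a circular section at z = -2 has radius between 1 and 2.
(d) Solving for integer coefficients yields p as stated.

2*x^2 + 2*y^2 + 3*z - 1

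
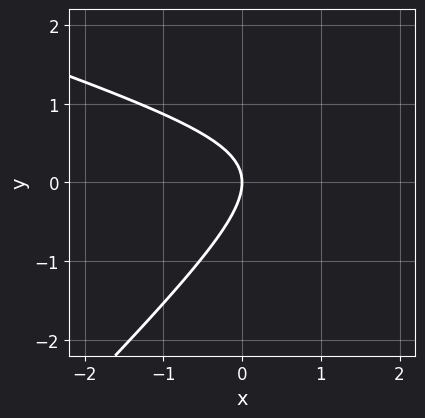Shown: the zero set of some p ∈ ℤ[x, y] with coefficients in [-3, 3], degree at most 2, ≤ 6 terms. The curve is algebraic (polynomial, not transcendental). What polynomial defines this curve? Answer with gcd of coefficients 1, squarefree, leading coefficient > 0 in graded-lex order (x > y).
x^2 + 2*x*y - 3*y^2 - 3*x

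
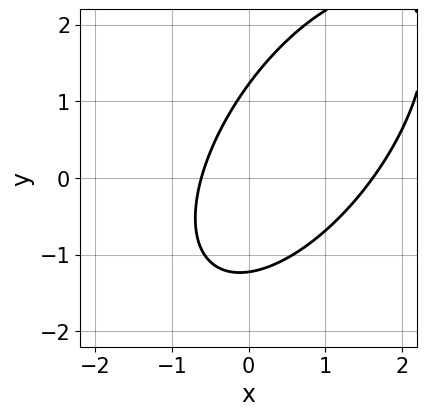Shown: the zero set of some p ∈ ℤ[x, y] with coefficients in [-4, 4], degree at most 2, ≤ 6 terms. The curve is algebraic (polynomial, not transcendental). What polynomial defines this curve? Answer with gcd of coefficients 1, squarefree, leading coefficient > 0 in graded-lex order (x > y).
The degree is 2 — the shape is more complex than any degree-1 curve.
Putting this together gives p.

3*x^2 - 3*x*y + 2*y^2 - 3*x - 3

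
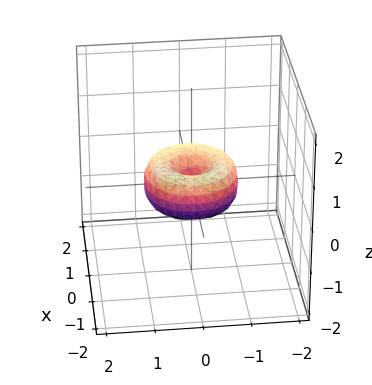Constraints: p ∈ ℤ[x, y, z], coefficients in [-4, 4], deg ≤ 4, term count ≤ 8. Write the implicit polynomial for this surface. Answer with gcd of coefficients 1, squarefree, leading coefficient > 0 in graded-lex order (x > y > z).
x^4 + 2*x^2*y^2 + y^4 - x^2 - y^2 + z^2

deg p = 4.
Symmetries: the surface is invariant under rotation about z: p = q(x² + y², z).
From the visible intercepts: a circular section at z = 0 has radius exactly 1; the x-axis gridline crossings are at x ∈ {-1, 0, 1}; one z-axis crossing is at z = 0; the y-axis gridline crossings are at y ∈ {-1, 0, 1}.
Fitting integer coefficients to these (and the overall shape) gives p.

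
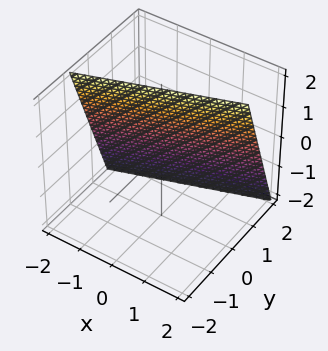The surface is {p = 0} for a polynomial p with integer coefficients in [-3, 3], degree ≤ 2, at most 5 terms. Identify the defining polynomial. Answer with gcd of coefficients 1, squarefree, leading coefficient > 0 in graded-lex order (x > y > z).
x - 3*y - z + 2

(a) deg p = 1. Every cross-section is a straight line — this is a plane.
(b) Observable constraints: it meets the z-axis at z = 2 (among the integer gridlines); one x-axis crossing is at x = -2.
(c) The integer polynomial consistent with all of this is the stated p.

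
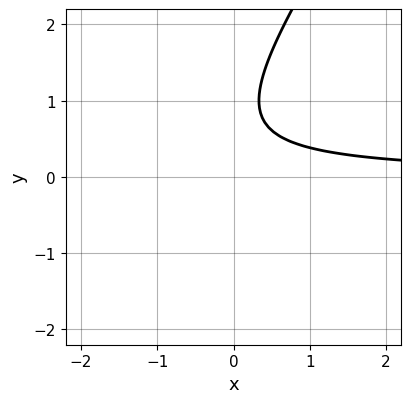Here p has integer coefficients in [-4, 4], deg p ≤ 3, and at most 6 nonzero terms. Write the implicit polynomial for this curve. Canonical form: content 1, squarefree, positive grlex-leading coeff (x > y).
(a) The degree is 2 — the shape is more complex than any degree-1 curve.
(b) From the axis intercepts and sections: no x-intercept at any integer in the box; no y-intercept at any integer in the box.
(c) These observations pin down the coefficients.

3*x*y - 2*y^2 + 3*y - 2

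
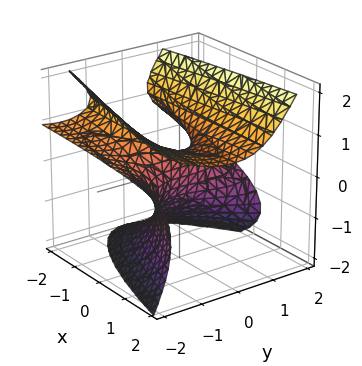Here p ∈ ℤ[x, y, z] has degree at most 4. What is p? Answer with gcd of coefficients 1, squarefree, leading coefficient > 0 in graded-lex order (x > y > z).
y^3 + 3*y^2*z - 2*z^3 - 3*x*z + 3*x

(a) The degree is 3 — no degree-2 surface has this shape.
(b) From the visible intercepts: it meets the y-axis at y = 0 (among the integer gridlines); it meets the z-axis at z = 0 (among the integer gridlines).
(c) Putting this together gives p.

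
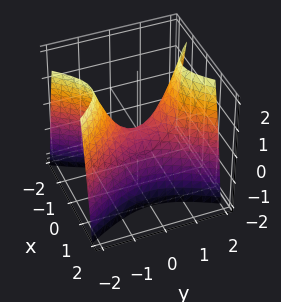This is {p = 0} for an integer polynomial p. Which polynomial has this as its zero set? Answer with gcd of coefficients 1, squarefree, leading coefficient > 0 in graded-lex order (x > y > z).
First, degree: a hyperbolic paraboloid; a quadric, so deg p = 2.
Then, symmetries: it's symmetric under x → −x, forcing even powers of x; it's symmetric under y → −y, forcing even powers of y.
Then, against the integer gridlines: it meets the x-axis at x = 0 (among the integer gridlines); it meets the y-axis at y = 0 (among the integer gridlines).
Finally, putting this together gives p.

2*x^2 - y^2 + z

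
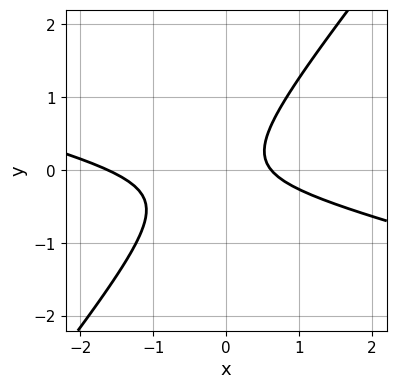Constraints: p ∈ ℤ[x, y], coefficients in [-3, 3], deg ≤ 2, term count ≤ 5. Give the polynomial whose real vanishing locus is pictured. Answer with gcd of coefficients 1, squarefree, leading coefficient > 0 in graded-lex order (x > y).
1. The degree is 2 — no degree-1 curve has this shape.
2. Reading off the gridlines: it misses every integer gridline on the y-axis.
3. Fitting integer coefficients to these (and the overall shape) gives p.

x^2 + 3*x*y - 3*y^2 + x - 1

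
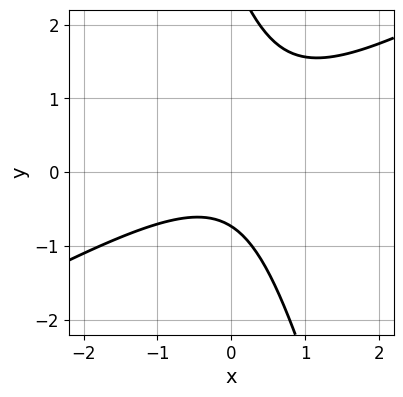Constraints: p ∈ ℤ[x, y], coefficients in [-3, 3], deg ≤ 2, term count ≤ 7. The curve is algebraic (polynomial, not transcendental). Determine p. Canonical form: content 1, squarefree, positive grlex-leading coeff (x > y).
1. Degree: a generic line meets the curve in up to 2 points, so deg p = 2.
2. Observable constraints: it misses every integer gridline on the x-axis.
3. These observations pin down the coefficients.

2*x^2 - 3*x*y - y^2 + 2*y + 2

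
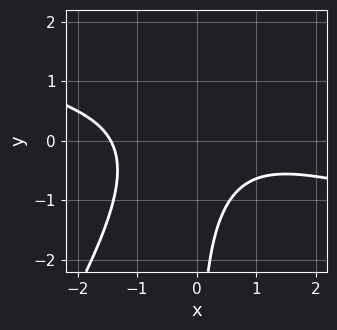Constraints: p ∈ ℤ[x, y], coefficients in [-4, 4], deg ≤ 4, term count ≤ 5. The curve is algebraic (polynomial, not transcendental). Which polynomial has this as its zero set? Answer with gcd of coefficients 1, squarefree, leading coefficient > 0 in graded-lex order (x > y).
x^3 + 3*x^2*y - 2*x*y^2 + 2*x*y + 3

deg p = 3. No degree-2 curve has this shape.
From the axis intercepts and sections: it misses every integer gridline on the y-axis.
The integer polynomial consistent with all of this is the stated p.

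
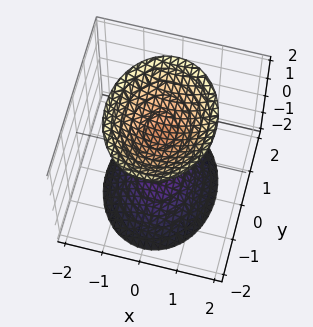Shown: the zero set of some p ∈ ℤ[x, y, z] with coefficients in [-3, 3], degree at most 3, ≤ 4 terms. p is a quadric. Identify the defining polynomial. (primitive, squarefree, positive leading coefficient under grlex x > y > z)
The picture has 2 separate pieces. They look like related sheets of one shape, so recover p as a whole.
The degree is 2 — two separate bowl-shaped sheets opening away from each other; a quadric.
Symmetries: the y ↦ −y reflection is a symmetry, so y appears only in even powers; mirror symmetry x ↦ −x ⇒ only even powers of x; the z ↦ −z reflection is a symmetry, so z appears only in even powers.
Against the integer gridlines: no y-intercept at any integer in the box; it misses every integer gridline on the x-axis.
Together with the visible shape, these determine p as stated.

3*x^2 + 2*y^2 - 2*z^2 + 3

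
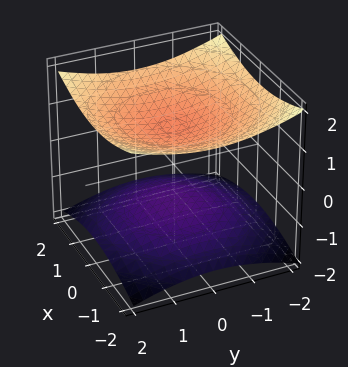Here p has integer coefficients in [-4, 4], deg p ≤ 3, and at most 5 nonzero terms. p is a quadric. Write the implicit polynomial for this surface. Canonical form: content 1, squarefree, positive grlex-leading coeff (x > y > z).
x^2 + y^2 - 3*z^2 + 3

1. There are 2 components. Treating them together as one polynomial.
2. The degree is 2 — two sheets facing apart; a quadric.
3. Symmetries: the surface is invariant under rotation about z: p = q(x² + y², z); the z ↦ −z reflection is a symmetry, so z appears only in even powers.
4. Against the integer gridlines: the z-axis gridline crossings are at z ∈ {-1, 1}; no x-intercept at any integer in the box.
5. Fitting integer coefficients to these (and the overall shape) gives p.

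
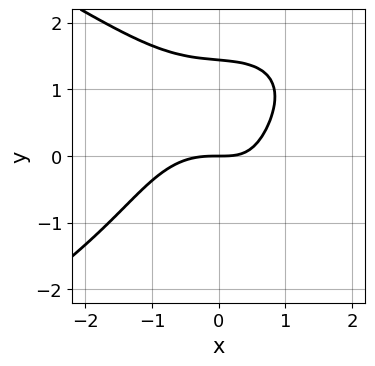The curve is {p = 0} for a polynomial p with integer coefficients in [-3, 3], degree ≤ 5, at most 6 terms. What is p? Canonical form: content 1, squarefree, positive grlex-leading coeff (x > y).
(a) deg p = 4. The shape is more complex than any degree-3 curve.
(b) From the axis intercepts and sections: one y-axis crossing is at y = 0; it meets the x-axis at x = 0 (among the integer gridlines).
(c) Together with the visible shape, these determine p as stated.

y^4 + 2*x^3 - x*y^2 + 2*x*y - 3*y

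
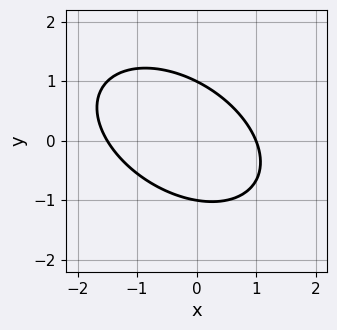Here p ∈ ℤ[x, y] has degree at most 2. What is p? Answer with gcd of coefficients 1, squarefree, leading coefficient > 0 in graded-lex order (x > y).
2*x^2 + 2*x*y + 3*y^2 + x - 3

(a) Degree: a generic line meets the curve in up to 2 points, so deg p = 2.
(b) From the visible intercepts: one x-axis crossing is at x = 1; among the integer gridlines, it crosses the y-axis at y ∈ {-1, 1}.
(c) Fitting integer coefficients to these (and the overall shape) gives p.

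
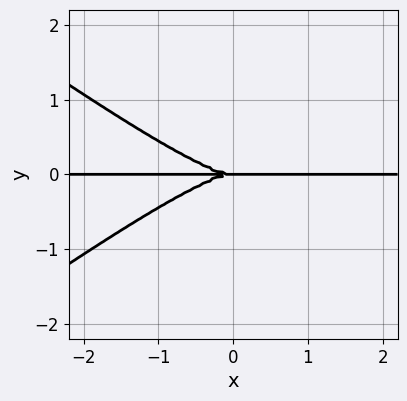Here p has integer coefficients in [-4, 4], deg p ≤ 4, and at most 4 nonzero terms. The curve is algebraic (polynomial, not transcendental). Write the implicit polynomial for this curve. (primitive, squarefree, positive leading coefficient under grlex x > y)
x^3*y - 2*x*y^3 + 3*y^3

deg p = 4. No degree-3 curve has this shape.
From the axis intercepts and sections: it meets the y-axis at y = 0 (among the integer gridlines); the visible x-axis segment lies entirely on the curve.
The integer polynomial consistent with all of this is the stated p.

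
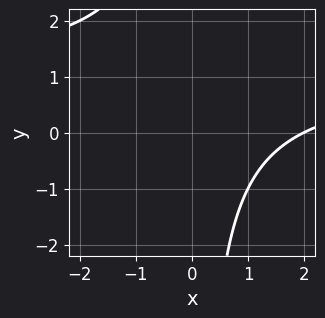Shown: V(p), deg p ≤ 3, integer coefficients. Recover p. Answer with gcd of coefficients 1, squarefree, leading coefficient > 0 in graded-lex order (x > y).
x*y - x + 2

(a) deg p = 2. No degree-1 curve has this shape.
(b) Against the integer gridlines: no y-intercept at any integer in the box; it crosses the x-axis at the gridline x = 2.
(c) Solving for integer coefficients yields p as stated.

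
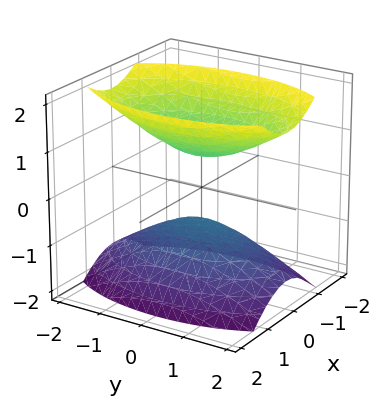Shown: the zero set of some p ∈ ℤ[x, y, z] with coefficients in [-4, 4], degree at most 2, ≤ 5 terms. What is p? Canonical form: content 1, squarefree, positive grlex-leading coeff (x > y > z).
3*x^2 + y^2 - 2*z^2 + 1

The picture has 2 separate pieces.
deg p = 2.
Symmetries: mirror symmetry x ↦ −x ⇒ only even powers of x; it's symmetric under y → −y, forcing even powers of y; the z ↦ −z reflection is a symmetry, so z appears only in even powers.
Against the integer gridlines: the surface avoids every integer y-axis point in the box; it misses every integer gridline on the x-axis.
Putting this together gives p.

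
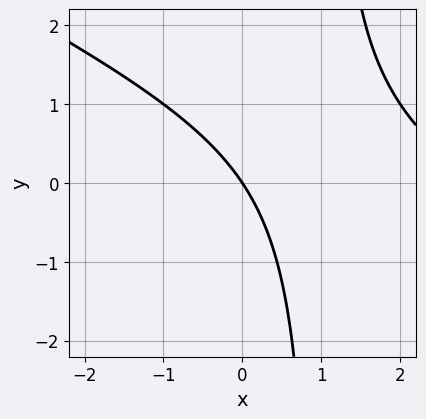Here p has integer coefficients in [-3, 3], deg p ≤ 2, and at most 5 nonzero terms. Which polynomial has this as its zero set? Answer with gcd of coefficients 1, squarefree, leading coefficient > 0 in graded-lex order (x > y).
x^2 + 2*x*y - 3*x - 2*y

(a) The degree is 2 — no degree-1 curve has this shape.
(b) Reading off the gridlines: it crosses the y-axis at the gridline y = 0; it crosses the x-axis at the gridline x = 0.
(c) The integer polynomial consistent with all of this is the stated p.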